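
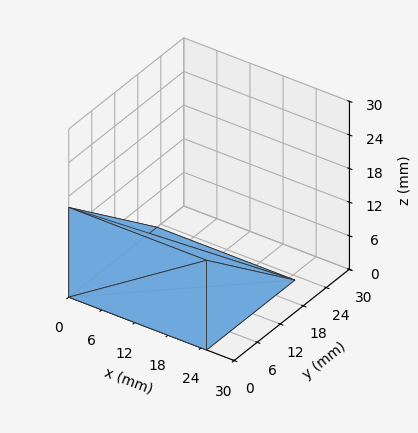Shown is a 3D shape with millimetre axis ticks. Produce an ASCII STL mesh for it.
Reading the render: the shape is a wedge (ramp): 25 × 23 mm base, rising to 16 mm along the y=0 edge and sloping linearly to z=0 at y=23 (dimensions read to the nearest mm from the axis ticks). For the STL, each face is triangulated and given an outward normal.

solid part
  facet normal 0.0000 0.0000 -1.0000
    outer loop
      vertex 25.000 23.000 0.000
      vertex 25.000 0.000 0.000
      vertex 0.000 0.000 0.000
    endloop
  endfacet
  facet normal 0.0000 0.0000 -1.0000
    outer loop
      vertex 0.000 23.000 0.000
      vertex 25.000 23.000 0.000
      vertex 0.000 0.000 0.000
    endloop
  endfacet
  facet normal 0.0000 -1.0000 0.0000
    outer loop
      vertex 0.000 0.000 0.000
      vertex 25.000 0.000 0.000
      vertex 25.000 0.000 16.000
    endloop
  endfacet
  facet normal 0.0000 -1.0000 0.0000
    outer loop
      vertex 0.000 0.000 0.000
      vertex 25.000 0.000 16.000
      vertex 0.000 0.000 16.000
    endloop
  endfacet
  facet normal 0.0000 0.5711 0.8209
    outer loop
      vertex 0.000 0.000 16.000
      vertex 25.000 0.000 16.000
      vertex 25.000 23.000 0.000
    endloop
  endfacet
  facet normal 0.0000 0.5711 0.8209
    outer loop
      vertex 0.000 0.000 16.000
      vertex 25.000 23.000 0.000
      vertex 0.000 23.000 0.000
    endloop
  endfacet
  facet normal -1.0000 0.0000 0.0000
    outer loop
      vertex 0.000 0.000 16.000
      vertex 0.000 23.000 0.000
      vertex 0.000 0.000 0.000
    endloop
  endfacet
  facet normal 1.0000 0.0000 0.0000
    outer loop
      vertex 25.000 0.000 0.000
      vertex 25.000 23.000 0.000
      vertex 25.000 0.000 16.000
    endloop
  endfacet
endsolid part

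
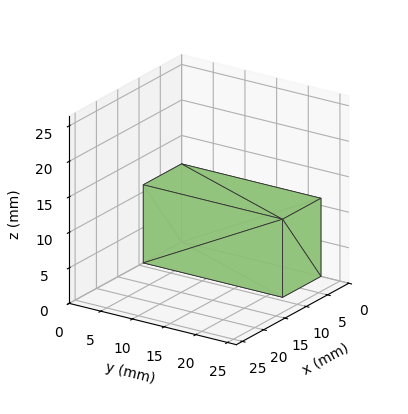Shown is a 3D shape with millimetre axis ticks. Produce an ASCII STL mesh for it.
Reading the render: the shape is a rectangular box, roughly 9 × 22 mm footprint and 11 mm tall (dimensions read to the nearest mm from the axis ticks). For the STL, each face is triangulated and given an outward normal.

solid part
  facet normal 0.0000 0.0000 -1.0000
    outer loop
      vertex 9.0 22.0 0.0
      vertex 9.0 0.0 0.0
      vertex 0.0 0.0 0.0
    endloop
  endfacet
  facet normal 0.0000 0.0000 -1.0000
    outer loop
      vertex 0.0 22.0 0.0
      vertex 9.0 22.0 0.0
      vertex 0.0 0.0 0.0
    endloop
  endfacet
  facet normal 0.0000 0.0000 1.0000
    outer loop
      vertex 0.0 0.0 11.0
      vertex 9.0 0.0 11.0
      vertex 9.0 22.0 11.0
    endloop
  endfacet
  facet normal 0.0000 0.0000 1.0000
    outer loop
      vertex 0.0 0.0 11.0
      vertex 9.0 22.0 11.0
      vertex 0.0 22.0 11.0
    endloop
  endfacet
  facet normal 0.0000 -1.0000 0.0000
    outer loop
      vertex 0.0 0.0 0.0
      vertex 9.0 0.0 0.0
      vertex 9.0 0.0 11.0
    endloop
  endfacet
  facet normal 0.0000 -1.0000 0.0000
    outer loop
      vertex 0.0 0.0 0.0
      vertex 9.0 0.0 11.0
      vertex 0.0 0.0 11.0
    endloop
  endfacet
  facet normal 0.0000 1.0000 0.0000
    outer loop
      vertex 9.0 22.0 11.0
      vertex 9.0 22.0 0.0
      vertex 0.0 22.0 0.0
    endloop
  endfacet
  facet normal 0.0000 1.0000 0.0000
    outer loop
      vertex 0.0 22.0 11.0
      vertex 9.0 22.0 11.0
      vertex 0.0 22.0 0.0
    endloop
  endfacet
  facet normal -1.0000 0.0000 0.0000
    outer loop
      vertex 0.0 22.0 11.0
      vertex 0.0 22.0 0.0
      vertex 0.0 0.0 0.0
    endloop
  endfacet
  facet normal -1.0000 0.0000 0.0000
    outer loop
      vertex 0.0 0.0 11.0
      vertex 0.0 22.0 11.0
      vertex 0.0 0.0 0.0
    endloop
  endfacet
  facet normal 1.0000 0.0000 0.0000
    outer loop
      vertex 9.0 0.0 0.0
      vertex 9.0 22.0 0.0
      vertex 9.0 22.0 11.0
    endloop
  endfacet
  facet normal 1.0000 0.0000 0.0000
    outer loop
      vertex 9.0 0.0 0.0
      vertex 9.0 22.0 11.0
      vertex 9.0 0.0 11.0
    endloop
  endfacet
endsolid part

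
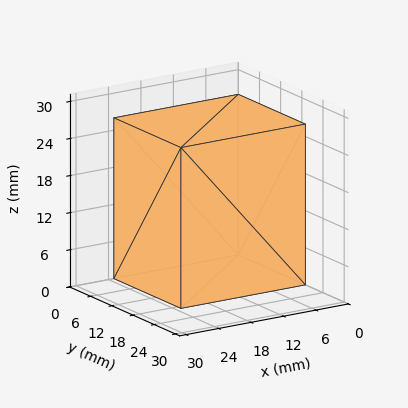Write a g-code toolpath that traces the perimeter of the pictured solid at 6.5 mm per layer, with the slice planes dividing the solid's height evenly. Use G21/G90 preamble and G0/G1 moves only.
Reading the render: the shape is a rectangular box, roughly 23 × 19 mm footprint and 26 mm tall (dimensions read to the nearest mm from the axis ticks). For the g-code, the solid's height is divided into equal slices at the stated Δz and each level perimeter traced with G1 moves after a G0 lift.

; perimeter-only toolpath
G21 ; units = mm
G90 ; absolute positioning
G28 ; home
; layer 1
G0 Z6.5
G0 X0.0 Y0.0
G1 X23.0 Y0.0
G1 X23.0 Y19.0
G1 X0.0 Y19.0
G1 X0.0 Y0.0
; layer 2
G0 Z13.0
G0 X0.0 Y0.0
G1 X23.0 Y0.0
G1 X23.0 Y19.0
G1 X0.0 Y19.0
G1 X0.0 Y0.0
; layer 3
G0 Z19.5
G0 X0.0 Y0.0
G1 X23.0 Y0.0
G1 X23.0 Y19.0
G1 X0.0 Y19.0
G1 X0.0 Y0.0
; layer 4
G0 Z26.0
G0 X0.0 Y0.0
G1 X23.0 Y0.0
G1 X23.0 Y19.0
G1 X0.0 Y19.0
G1 X0.0 Y0.0
M2 ; end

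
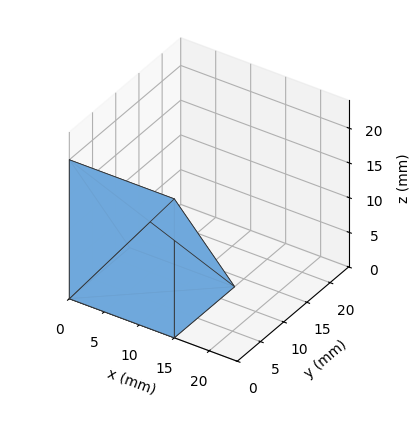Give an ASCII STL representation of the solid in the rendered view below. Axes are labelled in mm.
Reading the render: the shape is a wedge (ramp): 15 × 13 mm base, rising to 20 mm along the y=0 edge and sloping linearly to z=0 at y=13 (dimensions read to the nearest mm from the axis ticks). For the STL, each face is triangulated and given an outward normal.

solid part
  facet normal 0.0000 0.0000 -1.0000
    outer loop
      vertex 15.00 13.00 0.00
      vertex 15.00 0.00 0.00
      vertex 0.00 0.00 0.00
    endloop
  endfacet
  facet normal 0.0000 0.0000 -1.0000
    outer loop
      vertex 0.00 13.00 0.00
      vertex 15.00 13.00 0.00
      vertex 0.00 0.00 0.00
    endloop
  endfacet
  facet normal 0.0000 -1.0000 0.0000
    outer loop
      vertex 0.00 0.00 0.00
      vertex 15.00 0.00 0.00
      vertex 15.00 0.00 20.00
    endloop
  endfacet
  facet normal 0.0000 -1.0000 0.0000
    outer loop
      vertex 0.00 0.00 0.00
      vertex 15.00 0.00 20.00
      vertex 0.00 0.00 20.00
    endloop
  endfacet
  facet normal 0.0000 0.8384 0.5450
    outer loop
      vertex 0.00 0.00 20.00
      vertex 15.00 0.00 20.00
      vertex 15.00 13.00 0.00
    endloop
  endfacet
  facet normal 0.0000 0.8384 0.5450
    outer loop
      vertex 0.00 0.00 20.00
      vertex 15.00 13.00 0.00
      vertex 0.00 13.00 0.00
    endloop
  endfacet
  facet normal -1.0000 0.0000 0.0000
    outer loop
      vertex 0.00 0.00 20.00
      vertex 0.00 13.00 0.00
      vertex 0.00 0.00 0.00
    endloop
  endfacet
  facet normal 1.0000 0.0000 0.0000
    outer loop
      vertex 15.00 0.00 0.00
      vertex 15.00 13.00 0.00
      vertex 15.00 0.00 20.00
    endloop
  endfacet
endsolid part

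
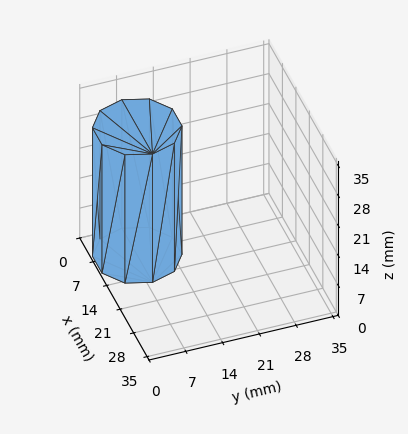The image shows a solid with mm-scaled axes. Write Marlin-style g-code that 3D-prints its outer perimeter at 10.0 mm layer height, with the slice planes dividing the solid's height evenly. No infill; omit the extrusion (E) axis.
Reading the render: the shape is a regular 10-sided prism (a cylinder approximated with 10 flat sides), circumscribed radius ≈ 8 mm, height ≈ 30 mm (dimensions read to the nearest mm from the axis ticks). For the g-code, the solid's height is divided into equal slices at the stated Δz and each level perimeter traced with G1 moves after a G0 lift.

; perimeter-only toolpath
G21 ; units = mm
G90 ; absolute positioning
G28 ; home
; layer 1
G0 Z10.0
G0 X16.0 Y8.0
G1 X14.5 Y12.7
G1 X10.5 Y15.6
G1 X5.5 Y15.6
G1 X1.5 Y12.7
G1 X0.0 Y8.0
G1 X1.5 Y3.3
G1 X5.5 Y0.4
G1 X10.5 Y0.4
G1 X14.5 Y3.3
G1 X16.0 Y8.0
; layer 2
G0 Z20.0
G0 X16.0 Y8.0
G1 X14.5 Y12.7
G1 X10.5 Y15.6
G1 X5.5 Y15.6
G1 X1.5 Y12.7
G1 X0.0 Y8.0
G1 X1.5 Y3.3
G1 X5.5 Y0.4
G1 X10.5 Y0.4
G1 X14.5 Y3.3
G1 X16.0 Y8.0
; layer 3
G0 Z30.0
G0 X16.0 Y8.0
G1 X14.5 Y12.7
G1 X10.5 Y15.6
G1 X5.5 Y15.6
G1 X1.5 Y12.7
G1 X0.0 Y8.0
G1 X1.5 Y3.3
G1 X5.5 Y0.4
G1 X10.5 Y0.4
G1 X14.5 Y3.3
G1 X16.0 Y8.0
M2 ; end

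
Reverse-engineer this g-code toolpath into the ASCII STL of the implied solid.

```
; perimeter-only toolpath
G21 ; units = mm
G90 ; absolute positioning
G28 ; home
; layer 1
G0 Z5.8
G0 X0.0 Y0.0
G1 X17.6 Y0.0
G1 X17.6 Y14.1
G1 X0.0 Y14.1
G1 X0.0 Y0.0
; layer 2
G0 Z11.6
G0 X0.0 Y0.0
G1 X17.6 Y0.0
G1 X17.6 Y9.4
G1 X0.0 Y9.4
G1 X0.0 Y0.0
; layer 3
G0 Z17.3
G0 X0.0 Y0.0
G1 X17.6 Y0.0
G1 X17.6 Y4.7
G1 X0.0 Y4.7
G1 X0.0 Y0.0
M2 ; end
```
solid part
  facet normal 0.0000 0.0000 -1.0000
    outer loop
      vertex 17.6 18.8 0.0
      vertex 17.6 0.0 0.0
      vertex 0.0 0.0 0.0
    endloop
  endfacet
  facet normal 0.0000 0.0000 -1.0000
    outer loop
      vertex 0.0 18.8 0.0
      vertex 17.6 18.8 0.0
      vertex 0.0 0.0 0.0
    endloop
  endfacet
  facet normal 0.0000 -1.0000 0.0000
    outer loop
      vertex 0.0 0.0 0.0
      vertex 17.6 0.0 0.0
      vertex 17.6 0.0 23.1
    endloop
  endfacet
  facet normal 0.0000 -1.0000 0.0000
    outer loop
      vertex 0.0 0.0 0.0
      vertex 17.6 0.0 23.1
      vertex 0.0 0.0 23.1
    endloop
  endfacet
  facet normal 0.0000 0.7756 0.6312
    outer loop
      vertex 0.0 0.0 23.1
      vertex 17.6 0.0 23.1
      vertex 17.6 18.8 0.0
    endloop
  endfacet
  facet normal 0.0000 0.7756 0.6312
    outer loop
      vertex 0.0 0.0 23.1
      vertex 17.6 18.8 0.0
      vertex 0.0 18.8 0.0
    endloop
  endfacet
  facet normal -1.0000 0.0000 0.0000
    outer loop
      vertex 0.0 0.0 23.1
      vertex 0.0 18.8 0.0
      vertex 0.0 0.0 0.0
    endloop
  endfacet
  facet normal 1.0000 0.0000 0.0000
    outer loop
      vertex 17.6 0.0 0.0
      vertex 17.6 18.8 0.0
      vertex 17.6 0.0 23.1
    endloop
  endfacet
endsolid part

The G0 Z moves step by Δz≈5.8 mm. The G1 loops shrink linearly with z, so the solid tapers from its base footprint up to z≈23.1. Closing with a flat bottom cap and the tapered top and triangulating gives 8 facets — a wedge (ramp): 17.6 × 18.8 mm base, rising to 23.1 mm along the y=0 edge and sloping linearly to z=0 at y=18.8.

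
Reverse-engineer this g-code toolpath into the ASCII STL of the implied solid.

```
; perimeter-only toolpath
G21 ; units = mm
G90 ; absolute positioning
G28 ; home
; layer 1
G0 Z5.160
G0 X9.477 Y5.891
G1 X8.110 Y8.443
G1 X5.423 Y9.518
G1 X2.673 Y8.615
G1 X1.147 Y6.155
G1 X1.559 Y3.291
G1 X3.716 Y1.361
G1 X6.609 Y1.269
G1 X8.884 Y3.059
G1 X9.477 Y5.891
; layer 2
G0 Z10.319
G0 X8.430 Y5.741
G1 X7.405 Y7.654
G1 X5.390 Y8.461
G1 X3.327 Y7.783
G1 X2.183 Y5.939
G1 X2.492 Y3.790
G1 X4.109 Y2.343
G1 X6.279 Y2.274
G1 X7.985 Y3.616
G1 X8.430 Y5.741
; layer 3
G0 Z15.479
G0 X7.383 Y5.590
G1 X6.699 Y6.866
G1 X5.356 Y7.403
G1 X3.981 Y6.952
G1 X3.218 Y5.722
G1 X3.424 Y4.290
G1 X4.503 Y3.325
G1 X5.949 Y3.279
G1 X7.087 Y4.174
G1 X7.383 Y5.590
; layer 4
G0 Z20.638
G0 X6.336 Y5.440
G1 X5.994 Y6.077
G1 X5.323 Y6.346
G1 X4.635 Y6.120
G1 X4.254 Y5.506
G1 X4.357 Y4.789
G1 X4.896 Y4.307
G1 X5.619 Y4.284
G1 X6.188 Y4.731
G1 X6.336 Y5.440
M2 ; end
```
solid part
  facet normal 0.0000 0.0000 -1.0000
    outer loop
      vertex 5.457 10.575 0.000
      vertex 8.815 9.231 0.000
      vertex 10.524 6.042 0.000
    endloop
  endfacet
  facet normal 0.0000 0.0000 -1.0000
    outer loop
      vertex 2.019 9.446 0.000
      vertex 5.457 10.575 0.000
      vertex 10.524 6.042 0.000
    endloop
  endfacet
  facet normal 0.0000 0.0000 -1.0000
    outer loop
      vertex 0.112 6.372 0.000
      vertex 2.019 9.446 0.000
      vertex 10.524 6.042 0.000
    endloop
  endfacet
  facet normal 0.0000 0.0000 -1.0000
    outer loop
      vertex 0.627 2.791 0.000
      vertex 0.112 6.372 0.000
      vertex 10.524 6.042 0.000
    endloop
  endfacet
  facet normal 0.0000 0.0000 -1.0000
    outer loop
      vertex 3.323 0.379 0.000
      vertex 0.627 2.791 0.000
      vertex 10.524 6.042 0.000
    endloop
  endfacet
  facet normal 0.0000 0.0000 -1.0000
    outer loop
      vertex 6.939 0.264 0.000
      vertex 3.323 0.379 0.000
      vertex 10.524 6.042 0.000
    endloop
  endfacet
  facet normal 0.0000 0.0000 -1.0000
    outer loop
      vertex 9.783 2.501 0.000
      vertex 6.939 0.264 0.000
      vertex 10.524 6.042 0.000
    endloop
  endfacet
  facet normal 0.8655 0.4638 0.1892
    outer loop
      vertex 10.524 6.042 0.000
      vertex 8.815 9.231 0.000
      vertex 5.289 5.289 25.798
    endloop
  endfacet
  facet normal 0.3649 0.9116 0.1892
    outer loop
      vertex 8.815 9.231 0.000
      vertex 5.457 10.575 0.000
      vertex 5.289 5.289 25.798
    endloop
  endfacet
  facet normal -0.3064 0.9329 0.1892
    outer loop
      vertex 5.457 10.575 0.000
      vertex 2.019 9.446 0.000
      vertex 5.289 5.289 25.798
    endloop
  endfacet
  facet normal -0.8344 0.5176 0.1892
    outer loop
      vertex 2.019 9.446 0.000
      vertex 0.112 6.372 0.000
      vertex 5.289 5.289 25.798
    endloop
  endfacet
  facet normal -0.9719 -0.1398 0.1892
    outer loop
      vertex 0.112 6.372 0.000
      vertex 0.627 2.791 0.000
      vertex 5.289 5.289 25.798
    endloop
  endfacet
  facet normal -0.6547 -0.7318 0.1892
    outer loop
      vertex 0.627 2.791 0.000
      vertex 3.323 0.379 0.000
      vertex 5.289 5.289 25.798
    endloop
  endfacet
  facet normal -0.0312 -0.9814 0.1892
    outer loop
      vertex 3.323 0.379 0.000
      vertex 6.939 0.264 0.000
      vertex 5.289 5.289 25.798
    endloop
  endfacet
  facet normal 0.6071 -0.7718 0.1892
    outer loop
      vertex 6.939 0.264 0.000
      vertex 9.783 2.501 0.000
      vertex 5.289 5.289 25.798
    endloop
  endfacet
  facet normal 0.9611 -0.2011 0.1892
    outer loop
      vertex 9.783 2.501 0.000
      vertex 10.524 6.042 0.000
      vertex 5.289 5.289 25.798
    endloop
  endfacet
endsolid part

The G0 Z moves step by Δz≈5.160 mm. The G1 loops shrink linearly with z, so the solid tapers from its base footprint up to z≈25.8. Closing with a flat bottom cap and the tapered top and triangulating gives 16 facets — a regular 9-sided pyramid, base circumscribed radius ≈ 5.29 mm, apex at z ≈ 25.8 mm.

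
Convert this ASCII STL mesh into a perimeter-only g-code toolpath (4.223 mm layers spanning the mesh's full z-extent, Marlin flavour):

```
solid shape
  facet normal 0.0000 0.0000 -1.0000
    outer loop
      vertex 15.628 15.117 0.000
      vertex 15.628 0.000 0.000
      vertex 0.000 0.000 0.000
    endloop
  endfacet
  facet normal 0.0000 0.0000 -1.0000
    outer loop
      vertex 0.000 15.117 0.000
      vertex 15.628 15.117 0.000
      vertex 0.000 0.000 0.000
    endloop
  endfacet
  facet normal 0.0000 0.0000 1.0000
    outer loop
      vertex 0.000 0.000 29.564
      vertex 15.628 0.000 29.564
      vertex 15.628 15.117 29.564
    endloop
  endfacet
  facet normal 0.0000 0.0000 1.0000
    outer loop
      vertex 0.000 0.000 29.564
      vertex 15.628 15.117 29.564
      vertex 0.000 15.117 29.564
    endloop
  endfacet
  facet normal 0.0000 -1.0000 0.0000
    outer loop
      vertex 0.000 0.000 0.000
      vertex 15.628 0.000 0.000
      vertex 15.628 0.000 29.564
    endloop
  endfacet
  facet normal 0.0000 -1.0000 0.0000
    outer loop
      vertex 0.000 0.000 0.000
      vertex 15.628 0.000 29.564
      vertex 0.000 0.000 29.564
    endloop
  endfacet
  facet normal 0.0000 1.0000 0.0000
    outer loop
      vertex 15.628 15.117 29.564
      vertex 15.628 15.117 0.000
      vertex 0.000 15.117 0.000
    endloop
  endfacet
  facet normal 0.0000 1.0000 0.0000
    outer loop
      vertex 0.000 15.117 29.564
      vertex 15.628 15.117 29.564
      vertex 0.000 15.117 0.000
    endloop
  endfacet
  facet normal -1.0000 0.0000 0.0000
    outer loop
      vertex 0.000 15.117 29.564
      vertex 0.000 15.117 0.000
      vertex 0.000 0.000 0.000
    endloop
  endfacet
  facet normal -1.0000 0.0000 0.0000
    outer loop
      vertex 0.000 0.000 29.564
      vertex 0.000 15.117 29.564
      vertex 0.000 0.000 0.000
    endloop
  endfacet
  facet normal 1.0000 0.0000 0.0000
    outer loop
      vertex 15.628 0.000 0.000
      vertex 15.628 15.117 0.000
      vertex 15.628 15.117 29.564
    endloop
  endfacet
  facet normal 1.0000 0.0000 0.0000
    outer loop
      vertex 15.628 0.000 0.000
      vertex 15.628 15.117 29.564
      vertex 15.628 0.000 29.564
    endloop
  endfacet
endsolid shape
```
; perimeter-only toolpath
G21 ; units = mm
G90 ; absolute positioning
G28 ; home
; layer 1
G0 Z4.223
G0 X0.000 Y0.000
G1 X15.628 Y0.000
G1 X15.628 Y15.117
G1 X0.000 Y15.117
G1 X0.000 Y0.000
; layer 2
G0 Z8.447
G0 X0.000 Y0.000
G1 X15.628 Y0.000
G1 X15.628 Y15.117
G1 X0.000 Y15.117
G1 X0.000 Y0.000
; layer 3
G0 Z12.670
G0 X0.000 Y0.000
G1 X15.628 Y0.000
G1 X15.628 Y15.117
G1 X0.000 Y15.117
G1 X0.000 Y0.000
; layer 4
G0 Z16.894
G0 X0.000 Y0.000
G1 X15.628 Y0.000
G1 X15.628 Y15.117
G1 X0.000 Y15.117
G1 X0.000 Y0.000
; layer 5
G0 Z21.117
G0 X0.000 Y0.000
G1 X15.628 Y0.000
G1 X15.628 Y15.117
G1 X0.000 Y15.117
G1 X0.000 Y0.000
; layer 6
G0 Z25.341
G0 X0.000 Y0.000
G1 X15.628 Y0.000
G1 X15.628 Y15.117
G1 X0.000 Y15.117
G1 X0.000 Y0.000
; layer 7
G0 Z29.564
G0 X0.000 Y0.000
G1 X15.628 Y0.000
G1 X15.628 Y15.117
G1 X0.000 Y15.117
G1 X0.000 Y0.000
M2 ; end

The solid is a rectangular box, roughly 15.6 × 15.1 mm footprint and 29.6 mm tall. Slicing at Δz = 4.223 mm — 7 equal slices spanning the solid's height, so layer i sits at z = i·h/7 — gives 7 non-empty perimeters. Each is a 4-segment closed polygon; G0 lifts to the layer z and rapids to the start vertex, then G1 traces the edges.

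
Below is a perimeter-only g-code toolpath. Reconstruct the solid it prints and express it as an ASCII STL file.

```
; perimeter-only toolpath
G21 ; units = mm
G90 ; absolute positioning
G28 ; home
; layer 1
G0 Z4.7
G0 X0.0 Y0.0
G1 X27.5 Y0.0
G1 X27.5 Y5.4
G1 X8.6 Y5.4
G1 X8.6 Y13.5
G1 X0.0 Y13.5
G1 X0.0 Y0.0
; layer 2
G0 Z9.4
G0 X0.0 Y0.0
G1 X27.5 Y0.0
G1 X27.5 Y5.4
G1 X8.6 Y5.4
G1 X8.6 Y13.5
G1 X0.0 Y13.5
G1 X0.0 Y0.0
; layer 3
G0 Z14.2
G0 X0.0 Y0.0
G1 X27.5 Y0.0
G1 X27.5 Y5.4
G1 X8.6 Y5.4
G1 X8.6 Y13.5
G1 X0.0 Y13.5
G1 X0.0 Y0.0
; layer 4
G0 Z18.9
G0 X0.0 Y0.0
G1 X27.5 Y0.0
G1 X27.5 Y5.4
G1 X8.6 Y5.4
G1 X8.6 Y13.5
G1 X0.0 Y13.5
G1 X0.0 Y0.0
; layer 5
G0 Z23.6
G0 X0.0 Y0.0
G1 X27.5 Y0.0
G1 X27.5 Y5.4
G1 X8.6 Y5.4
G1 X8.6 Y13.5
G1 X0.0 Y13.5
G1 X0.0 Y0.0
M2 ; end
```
solid part
  facet normal 0.0000 0.0000 -1.0000
    outer loop
      vertex 27.5 5.4 0.0
      vertex 27.5 0.0 0.0
      vertex 0.0 0.0 0.0
    endloop
  endfacet
  facet normal 0.0000 0.0000 -1.0000
    outer loop
      vertex 8.6 5.4 0.0
      vertex 27.5 5.4 0.0
      vertex 0.0 0.0 0.0
    endloop
  endfacet
  facet normal 0.0000 0.0000 -1.0000
    outer loop
      vertex 8.6 13.5 0.0
      vertex 8.6 5.4 0.0
      vertex 0.0 0.0 0.0
    endloop
  endfacet
  facet normal 0.0000 0.0000 -1.0000
    outer loop
      vertex 0.0 13.5 0.0
      vertex 8.6 13.5 0.0
      vertex 0.0 0.0 0.0
    endloop
  endfacet
  facet normal 0.0000 0.0000 1.0000
    outer loop
      vertex 0.0 0.0 23.6
      vertex 27.5 0.0 23.6
      vertex 27.5 5.4 23.6
    endloop
  endfacet
  facet normal 0.0000 0.0000 1.0000
    outer loop
      vertex 0.0 0.0 23.6
      vertex 27.5 5.4 23.6
      vertex 8.6 5.4 23.6
    endloop
  endfacet
  facet normal 0.0000 0.0000 1.0000
    outer loop
      vertex 0.0 0.0 23.6
      vertex 8.6 5.4 23.6
      vertex 8.6 13.5 23.6
    endloop
  endfacet
  facet normal 0.0000 0.0000 1.0000
    outer loop
      vertex 0.0 0.0 23.6
      vertex 8.6 13.5 23.6
      vertex 0.0 13.5 23.6
    endloop
  endfacet
  facet normal 0.0000 -1.0000 0.0000
    outer loop
      vertex 0.0 0.0 0.0
      vertex 27.5 0.0 0.0
      vertex 27.5 0.0 23.6
    endloop
  endfacet
  facet normal 0.0000 -1.0000 0.0000
    outer loop
      vertex 0.0 0.0 0.0
      vertex 27.5 0.0 23.6
      vertex 0.0 0.0 23.6
    endloop
  endfacet
  facet normal 1.0000 0.0000 0.0000
    outer loop
      vertex 27.5 0.0 0.0
      vertex 27.5 5.4 0.0
      vertex 27.5 5.4 23.6
    endloop
  endfacet
  facet normal 1.0000 0.0000 0.0000
    outer loop
      vertex 27.5 0.0 0.0
      vertex 27.5 5.4 23.6
      vertex 27.5 0.0 23.6
    endloop
  endfacet
  facet normal 0.0000 1.0000 0.0000
    outer loop
      vertex 27.5 5.4 0.0
      vertex 8.6 5.4 0.0
      vertex 8.6 5.4 23.6
    endloop
  endfacet
  facet normal 0.0000 1.0000 0.0000
    outer loop
      vertex 27.5 5.4 0.0
      vertex 8.6 5.4 23.6
      vertex 27.5 5.4 23.6
    endloop
  endfacet
  facet normal 1.0000 0.0000 0.0000
    outer loop
      vertex 8.6 5.4 0.0
      vertex 8.6 13.5 0.0
      vertex 8.6 13.5 23.6
    endloop
  endfacet
  facet normal 1.0000 0.0000 0.0000
    outer loop
      vertex 8.6 5.4 0.0
      vertex 8.6 13.5 23.6
      vertex 8.6 5.4 23.6
    endloop
  endfacet
  facet normal 0.0000 1.0000 0.0000
    outer loop
      vertex 8.6 13.5 0.0
      vertex 0.0 13.5 0.0
      vertex 0.0 13.5 23.6
    endloop
  endfacet
  facet normal 0.0000 1.0000 0.0000
    outer loop
      vertex 8.6 13.5 0.0
      vertex 0.0 13.5 23.6
      vertex 8.6 13.5 23.6
    endloop
  endfacet
  facet normal -1.0000 0.0000 0.0000
    outer loop
      vertex 0.0 13.5 0.0
      vertex 0.0 0.0 0.0
      vertex 0.0 0.0 23.6
    endloop
  endfacet
  facet normal -1.0000 0.0000 0.0000
    outer loop
      vertex 0.0 13.5 0.0
      vertex 0.0 0.0 23.6
      vertex 0.0 13.5 23.6
    endloop
  endfacet
endsolid part

The G0 Z moves step by Δz≈4.7 mm. Every layer's G1 loop is the same polygon, so the solid is a straight extrusion of it from z=0 to z≈23.6. Closing with flat bottom and top caps and triangulating gives 20 facets — an L-shaped prism: outer 27.5 × 13.5 mm, arm thicknesses ≈ 5.4 mm (horizontal) and 8.6 mm (vertical), extruded 23.6 mm in z.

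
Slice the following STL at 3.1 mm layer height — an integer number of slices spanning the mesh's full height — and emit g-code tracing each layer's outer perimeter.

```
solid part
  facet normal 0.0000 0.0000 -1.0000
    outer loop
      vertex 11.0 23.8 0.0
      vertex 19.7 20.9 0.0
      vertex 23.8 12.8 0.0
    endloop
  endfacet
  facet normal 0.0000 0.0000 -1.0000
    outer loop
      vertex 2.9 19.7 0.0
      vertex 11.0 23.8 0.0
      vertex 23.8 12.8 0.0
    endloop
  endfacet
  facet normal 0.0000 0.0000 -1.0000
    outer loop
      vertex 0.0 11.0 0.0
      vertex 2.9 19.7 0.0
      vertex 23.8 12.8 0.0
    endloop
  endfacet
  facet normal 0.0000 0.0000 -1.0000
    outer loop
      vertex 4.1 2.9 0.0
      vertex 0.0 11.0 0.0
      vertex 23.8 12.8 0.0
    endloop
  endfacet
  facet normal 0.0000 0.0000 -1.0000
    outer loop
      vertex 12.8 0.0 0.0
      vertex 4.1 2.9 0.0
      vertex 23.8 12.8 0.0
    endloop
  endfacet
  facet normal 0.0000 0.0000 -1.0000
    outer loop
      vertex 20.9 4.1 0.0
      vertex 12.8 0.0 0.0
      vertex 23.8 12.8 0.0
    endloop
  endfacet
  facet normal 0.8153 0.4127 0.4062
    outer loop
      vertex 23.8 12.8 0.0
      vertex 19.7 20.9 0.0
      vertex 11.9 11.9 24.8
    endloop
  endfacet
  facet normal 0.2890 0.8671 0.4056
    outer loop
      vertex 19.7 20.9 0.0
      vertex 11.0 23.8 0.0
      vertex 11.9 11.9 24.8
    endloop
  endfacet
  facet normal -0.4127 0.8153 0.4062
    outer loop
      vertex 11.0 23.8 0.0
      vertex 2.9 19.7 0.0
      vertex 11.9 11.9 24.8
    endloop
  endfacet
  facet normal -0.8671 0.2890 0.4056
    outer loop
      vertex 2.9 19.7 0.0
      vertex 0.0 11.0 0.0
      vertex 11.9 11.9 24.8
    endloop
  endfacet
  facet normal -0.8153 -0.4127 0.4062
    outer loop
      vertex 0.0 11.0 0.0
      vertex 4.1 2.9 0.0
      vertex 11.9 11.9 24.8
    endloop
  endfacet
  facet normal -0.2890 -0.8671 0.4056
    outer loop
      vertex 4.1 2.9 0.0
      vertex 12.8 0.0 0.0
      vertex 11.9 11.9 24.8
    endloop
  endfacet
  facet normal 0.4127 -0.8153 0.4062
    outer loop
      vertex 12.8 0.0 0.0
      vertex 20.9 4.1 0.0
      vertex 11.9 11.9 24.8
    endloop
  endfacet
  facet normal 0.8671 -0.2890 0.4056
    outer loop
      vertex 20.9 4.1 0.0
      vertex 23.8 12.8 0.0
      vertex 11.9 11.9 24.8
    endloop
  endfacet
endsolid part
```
; perimeter-only toolpath
G21 ; units = mm
G90 ; absolute positioning
G28 ; home
; layer 1
G0 Z3.1
G0 X22.3 Y12.7
G1 X18.7 Y19.8
G1 X11.1 Y22.3
G1 X4.0 Y18.7
G1 X1.5 Y11.1
G1 X5.1 Y4.0
G1 X12.7 Y1.5
G1 X19.8 Y5.1
G1 X22.3 Y12.7
; layer 2
G0 Z6.2
G0 X20.8 Y12.6
G1 X17.8 Y18.6
G1 X11.2 Y20.8
G1 X5.2 Y17.8
G1 X3.0 Y11.2
G1 X6.0 Y5.2
G1 X12.6 Y3.0
G1 X18.6 Y6.0
G1 X20.8 Y12.6
; layer 3
G0 Z9.3
G0 X19.3 Y12.5
G1 X16.8 Y17.5
G1 X11.3 Y19.3
G1 X6.3 Y16.8
G1 X4.5 Y11.3
G1 X7.0 Y6.3
G1 X12.5 Y4.5
G1 X17.5 Y7.0
G1 X19.3 Y12.5
; layer 4
G0 Z12.4
G0 X17.9 Y12.4
G1 X15.8 Y16.4
G1 X11.4 Y17.9
G1 X7.4 Y15.8
G1 X6.0 Y11.4
G1 X8.0 Y7.4
G1 X12.4 Y6.0
G1 X16.4 Y8.0
G1 X17.9 Y12.4
; layer 5
G0 Z15.5
G0 X16.4 Y12.2
G1 X14.8 Y15.3
G1 X11.6 Y16.4
G1 X8.5 Y14.8
G1 X7.4 Y11.6
G1 X9.0 Y8.5
G1 X12.2 Y7.4
G1 X15.3 Y9.0
G1 X16.4 Y12.2
; layer 6
G0 Z18.6
G0 X14.9 Y12.1
G1 X13.9 Y14.2
G1 X11.7 Y14.9
G1 X9.7 Y13.9
G1 X8.9 Y11.7
G1 X10.0 Y9.7
G1 X12.1 Y8.9
G1 X14.2 Y10.0
G1 X14.9 Y12.1
; layer 7
G0 Z21.7
G0 X13.4 Y12.0
G1 X12.9 Y13.0
G1 X11.8 Y13.4
G1 X10.8 Y12.9
G1 X10.4 Y11.8
G1 X10.9 Y10.8
G1 X12.0 Y10.4
G1 X13.0 Y10.9
G1 X13.4 Y12.0
M2 ; end

The solid is a regular 8-sided pyramid, base circumscribed radius ≈ 11.9 mm, apex at z ≈ 24.8 mm. Slicing at Δz = 3.1 mm — 8 equal slices spanning the solid's height, so layer i sits at z = i·h/8 — gives 7 non-empty perimeters. Each is a 8-segment closed polygon; G0 lifts to the layer z and rapids to the start vertex, then G1 traces the edges. The cross-section shrinks linearly with z (the slice at the apex is degenerate and omitted).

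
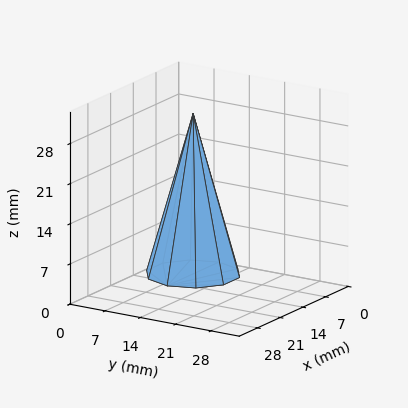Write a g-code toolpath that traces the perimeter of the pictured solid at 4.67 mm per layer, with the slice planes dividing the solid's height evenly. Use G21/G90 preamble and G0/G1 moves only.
Reading the render: the shape is a regular 10-sided pyramid, base circumscribed radius ≈ 8 mm, apex at z ≈ 28 mm (dimensions read to the nearest mm from the axis ticks). For the g-code, the solid's height is divided into equal slices at the stated Δz and each level perimeter traced with G1 moves after a G0 lift.

; perimeter-only toolpath
G21 ; units = mm
G90 ; absolute positioning
G28 ; home
; layer 1
G0 Z4.67
G0 X14.67 Y8.00
G1 X13.39 Y11.92
G1 X10.06 Y14.34
G1 X5.94 Y14.34
G1 X2.61 Y11.92
G1 X1.33 Y8.00
G1 X2.61 Y4.08
G1 X5.94 Y1.66
G1 X10.06 Y1.66
G1 X13.39 Y4.08
G1 X14.67 Y8.00
; layer 2
G0 Z9.33
G0 X13.33 Y8.00
G1 X12.31 Y11.13
G1 X9.65 Y13.07
G1 X6.35 Y13.07
G1 X3.69 Y11.13
G1 X2.67 Y8.00
G1 X3.69 Y4.87
G1 X6.35 Y2.93
G1 X9.65 Y2.93
G1 X12.31 Y4.87
G1 X13.33 Y8.00
; layer 3
G0 Z14.00
G0 X12.00 Y8.00
G1 X11.23 Y10.35
G1 X9.23 Y11.80
G1 X6.77 Y11.80
G1 X4.76 Y10.35
G1 X4.00 Y8.00
G1 X4.76 Y5.65
G1 X6.77 Y4.20
G1 X9.23 Y4.20
G1 X11.23 Y5.65
G1 X12.00 Y8.00
; layer 4
G0 Z18.67
G0 X10.67 Y8.00
G1 X10.16 Y9.57
G1 X8.82 Y10.54
G1 X7.18 Y10.54
G1 X5.84 Y9.57
G1 X5.33 Y8.00
G1 X5.84 Y6.43
G1 X7.18 Y5.46
G1 X8.82 Y5.46
G1 X10.16 Y6.43
G1 X10.67 Y8.00
; layer 5
G0 Z23.33
G0 X9.33 Y8.00
G1 X9.08 Y8.78
G1 X8.41 Y9.27
G1 X7.59 Y9.27
G1 X6.92 Y8.78
G1 X6.67 Y8.00
G1 X6.92 Y7.22
G1 X7.59 Y6.73
G1 X8.41 Y6.73
G1 X9.08 Y7.22
G1 X9.33 Y8.00
M2 ; end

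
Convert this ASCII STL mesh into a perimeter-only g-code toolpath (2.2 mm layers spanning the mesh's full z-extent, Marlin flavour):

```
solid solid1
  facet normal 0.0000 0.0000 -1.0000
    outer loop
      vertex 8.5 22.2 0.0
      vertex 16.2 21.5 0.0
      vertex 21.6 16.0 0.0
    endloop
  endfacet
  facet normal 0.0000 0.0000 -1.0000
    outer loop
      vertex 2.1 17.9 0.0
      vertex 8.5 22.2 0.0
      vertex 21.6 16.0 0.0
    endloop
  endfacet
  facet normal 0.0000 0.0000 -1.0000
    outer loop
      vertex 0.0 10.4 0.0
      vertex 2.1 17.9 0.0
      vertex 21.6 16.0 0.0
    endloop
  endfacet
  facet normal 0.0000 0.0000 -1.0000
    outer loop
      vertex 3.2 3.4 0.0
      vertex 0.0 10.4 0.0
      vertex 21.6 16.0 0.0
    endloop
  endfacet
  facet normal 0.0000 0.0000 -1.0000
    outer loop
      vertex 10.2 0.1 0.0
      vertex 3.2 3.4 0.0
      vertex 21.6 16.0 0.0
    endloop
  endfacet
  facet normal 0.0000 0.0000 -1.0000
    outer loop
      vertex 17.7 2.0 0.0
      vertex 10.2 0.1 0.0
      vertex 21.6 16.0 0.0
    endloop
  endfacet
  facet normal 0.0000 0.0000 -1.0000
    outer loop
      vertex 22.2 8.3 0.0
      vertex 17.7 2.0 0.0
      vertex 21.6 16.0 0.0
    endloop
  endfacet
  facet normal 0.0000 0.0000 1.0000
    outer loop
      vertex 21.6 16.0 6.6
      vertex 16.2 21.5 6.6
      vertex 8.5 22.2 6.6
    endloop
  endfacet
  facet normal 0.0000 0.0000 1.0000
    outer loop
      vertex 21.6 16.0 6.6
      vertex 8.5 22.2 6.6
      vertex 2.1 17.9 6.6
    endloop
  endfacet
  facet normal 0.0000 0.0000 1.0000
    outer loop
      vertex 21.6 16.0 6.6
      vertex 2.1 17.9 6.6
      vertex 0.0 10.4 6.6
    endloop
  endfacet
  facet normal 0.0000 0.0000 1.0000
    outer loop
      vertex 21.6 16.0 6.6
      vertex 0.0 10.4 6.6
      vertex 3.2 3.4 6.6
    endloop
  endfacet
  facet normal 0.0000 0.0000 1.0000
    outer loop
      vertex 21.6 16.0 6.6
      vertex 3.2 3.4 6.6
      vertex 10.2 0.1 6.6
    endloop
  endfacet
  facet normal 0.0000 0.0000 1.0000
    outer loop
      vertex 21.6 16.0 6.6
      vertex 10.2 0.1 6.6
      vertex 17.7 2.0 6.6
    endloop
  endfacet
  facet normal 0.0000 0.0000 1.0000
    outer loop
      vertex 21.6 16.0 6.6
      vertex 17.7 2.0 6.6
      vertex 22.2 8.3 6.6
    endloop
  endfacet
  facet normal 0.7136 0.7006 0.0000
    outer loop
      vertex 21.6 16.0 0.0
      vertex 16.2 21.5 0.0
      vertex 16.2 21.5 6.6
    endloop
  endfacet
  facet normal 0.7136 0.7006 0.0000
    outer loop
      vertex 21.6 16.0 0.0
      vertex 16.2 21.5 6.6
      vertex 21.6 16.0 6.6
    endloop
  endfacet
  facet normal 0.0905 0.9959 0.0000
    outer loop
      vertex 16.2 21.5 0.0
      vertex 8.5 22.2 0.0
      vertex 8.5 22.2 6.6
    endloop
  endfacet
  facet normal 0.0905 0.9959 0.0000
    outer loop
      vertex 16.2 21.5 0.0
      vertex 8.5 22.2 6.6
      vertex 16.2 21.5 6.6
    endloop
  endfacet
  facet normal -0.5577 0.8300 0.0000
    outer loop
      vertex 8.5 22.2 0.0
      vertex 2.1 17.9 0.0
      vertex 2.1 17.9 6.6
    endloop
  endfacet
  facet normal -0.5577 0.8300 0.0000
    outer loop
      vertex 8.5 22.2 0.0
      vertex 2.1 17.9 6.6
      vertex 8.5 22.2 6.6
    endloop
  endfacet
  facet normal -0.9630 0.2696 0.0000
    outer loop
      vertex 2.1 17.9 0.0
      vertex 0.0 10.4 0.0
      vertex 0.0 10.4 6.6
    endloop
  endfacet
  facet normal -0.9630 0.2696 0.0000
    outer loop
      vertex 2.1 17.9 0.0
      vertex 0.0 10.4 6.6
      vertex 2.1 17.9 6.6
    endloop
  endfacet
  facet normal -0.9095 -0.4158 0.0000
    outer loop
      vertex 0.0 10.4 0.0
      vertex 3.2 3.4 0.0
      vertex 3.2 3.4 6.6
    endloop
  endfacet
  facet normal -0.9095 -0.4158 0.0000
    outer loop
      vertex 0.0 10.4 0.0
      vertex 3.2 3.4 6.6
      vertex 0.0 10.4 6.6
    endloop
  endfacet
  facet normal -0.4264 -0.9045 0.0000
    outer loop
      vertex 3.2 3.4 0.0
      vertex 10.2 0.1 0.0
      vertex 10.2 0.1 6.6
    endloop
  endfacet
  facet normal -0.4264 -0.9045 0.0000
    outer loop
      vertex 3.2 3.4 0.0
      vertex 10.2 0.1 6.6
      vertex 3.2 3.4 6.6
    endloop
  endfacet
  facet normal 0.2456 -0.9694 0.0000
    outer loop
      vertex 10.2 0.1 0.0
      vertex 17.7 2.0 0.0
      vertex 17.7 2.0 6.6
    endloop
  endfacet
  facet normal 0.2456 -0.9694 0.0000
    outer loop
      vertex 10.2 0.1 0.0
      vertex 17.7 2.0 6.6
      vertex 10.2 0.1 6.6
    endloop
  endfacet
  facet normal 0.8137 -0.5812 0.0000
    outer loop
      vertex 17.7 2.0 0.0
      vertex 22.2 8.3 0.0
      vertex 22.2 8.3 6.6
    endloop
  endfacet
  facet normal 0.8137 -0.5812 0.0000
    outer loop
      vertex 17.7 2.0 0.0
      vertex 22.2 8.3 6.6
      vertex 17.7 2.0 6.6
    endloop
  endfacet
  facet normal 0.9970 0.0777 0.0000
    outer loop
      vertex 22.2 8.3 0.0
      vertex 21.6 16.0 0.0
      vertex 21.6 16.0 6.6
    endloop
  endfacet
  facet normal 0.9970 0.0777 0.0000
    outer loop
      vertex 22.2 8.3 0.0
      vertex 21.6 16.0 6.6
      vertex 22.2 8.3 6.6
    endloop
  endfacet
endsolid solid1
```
; perimeter-only toolpath
G21 ; units = mm
G90 ; absolute positioning
G28 ; home
; layer 1
G0 Z2.2
G0 X21.6 Y16.0
G1 X16.2 Y21.5
G1 X8.5 Y22.2
G1 X2.1 Y17.9
G1 X0.0 Y10.4
G1 X3.2 Y3.4
G1 X10.2 Y0.1
G1 X17.7 Y2.0
G1 X22.2 Y8.3
G1 X21.6 Y16.0
; layer 2
G0 Z4.4
G0 X21.6 Y16.0
G1 X16.2 Y21.5
G1 X8.5 Y22.2
G1 X2.1 Y17.9
G1 X0.0 Y10.4
G1 X3.2 Y3.4
G1 X10.2 Y0.1
G1 X17.7 Y2.0
G1 X22.2 Y8.3
G1 X21.6 Y16.0
; layer 3
G0 Z6.6
G0 X21.6 Y16.0
G1 X16.2 Y21.5
G1 X8.5 Y22.2
G1 X2.1 Y17.9
G1 X0.0 Y10.4
G1 X3.2 Y3.4
G1 X10.2 Y0.1
G1 X17.7 Y2.0
G1 X22.2 Y8.3
G1 X21.6 Y16.0
M2 ; end

The solid is a regular 9-sided prism (a cylinder approximated with 9 flat sides), circumscribed radius ≈ 11.3 mm, height ≈ 6.6 mm. Slicing at Δz = 2.2 mm — 3 equal slices spanning the solid's height, so layer i sits at z = i·h/3 — gives 3 non-empty perimeters. Each is a 9-segment closed polygon; G0 lifts to the layer z and rapids to the start vertex, then G1 traces the edges.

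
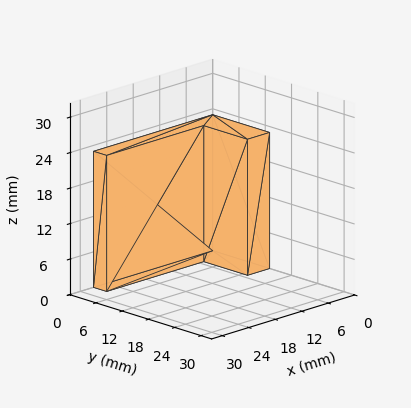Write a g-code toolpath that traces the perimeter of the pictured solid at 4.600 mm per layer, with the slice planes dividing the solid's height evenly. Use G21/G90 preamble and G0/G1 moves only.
Reading the render: the shape is an L-shaped prism: outer 27 × 13 mm, arm thicknesses ≈ 3 mm (horizontal) and 5 mm (vertical), extruded 23 mm in z (dimensions read to the nearest mm from the axis ticks). For the g-code, the solid's height is divided into equal slices at the stated Δz and each level perimeter traced with G1 moves after a G0 lift.

; perimeter-only toolpath
G21 ; units = mm
G90 ; absolute positioning
G28 ; home
; layer 1
G0 Z4.600
G0 X0.000 Y0.000
G1 X27.000 Y0.000
G1 X27.000 Y3.000
G1 X5.000 Y3.000
G1 X5.000 Y13.000
G1 X0.000 Y13.000
G1 X0.000 Y0.000
; layer 2
G0 Z9.200
G0 X0.000 Y0.000
G1 X27.000 Y0.000
G1 X27.000 Y3.000
G1 X5.000 Y3.000
G1 X5.000 Y13.000
G1 X0.000 Y13.000
G1 X0.000 Y0.000
; layer 3
G0 Z13.800
G0 X0.000 Y0.000
G1 X27.000 Y0.000
G1 X27.000 Y3.000
G1 X5.000 Y3.000
G1 X5.000 Y13.000
G1 X0.000 Y13.000
G1 X0.000 Y0.000
; layer 4
G0 Z18.400
G0 X0.000 Y0.000
G1 X27.000 Y0.000
G1 X27.000 Y3.000
G1 X5.000 Y3.000
G1 X5.000 Y13.000
G1 X0.000 Y13.000
G1 X0.000 Y0.000
; layer 5
G0 Z23.000
G0 X0.000 Y0.000
G1 X27.000 Y0.000
G1 X27.000 Y3.000
G1 X5.000 Y3.000
G1 X5.000 Y13.000
G1 X0.000 Y13.000
G1 X0.000 Y0.000
M2 ; end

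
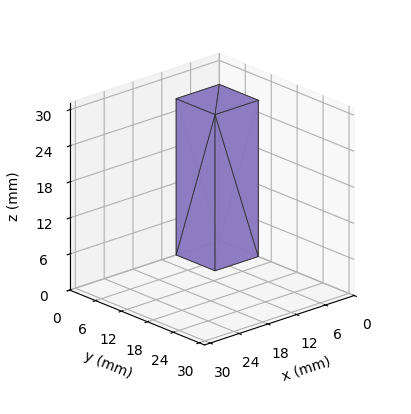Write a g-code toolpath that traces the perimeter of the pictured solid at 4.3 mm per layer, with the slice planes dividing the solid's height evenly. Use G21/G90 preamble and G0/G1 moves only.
Reading the render: the shape is a rectangular box, roughly 9 × 9 mm footprint and 26 mm tall (dimensions read to the nearest mm from the axis ticks). For the g-code, the solid's height is divided into equal slices at the stated Δz and each level perimeter traced with G1 moves after a G0 lift.

; perimeter-only toolpath
G21 ; units = mm
G90 ; absolute positioning
G28 ; home
; layer 1
G0 Z4.3
G0 X0.0 Y0.0
G1 X9.0 Y0.0
G1 X9.0 Y9.0
G1 X0.0 Y9.0
G1 X0.0 Y0.0
; layer 2
G0 Z8.7
G0 X0.0 Y0.0
G1 X9.0 Y0.0
G1 X9.0 Y9.0
G1 X0.0 Y9.0
G1 X0.0 Y0.0
; layer 3
G0 Z13.0
G0 X0.0 Y0.0
G1 X9.0 Y0.0
G1 X9.0 Y9.0
G1 X0.0 Y9.0
G1 X0.0 Y0.0
; layer 4
G0 Z17.3
G0 X0.0 Y0.0
G1 X9.0 Y0.0
G1 X9.0 Y9.0
G1 X0.0 Y9.0
G1 X0.0 Y0.0
; layer 5
G0 Z21.7
G0 X0.0 Y0.0
G1 X9.0 Y0.0
G1 X9.0 Y9.0
G1 X0.0 Y9.0
G1 X0.0 Y0.0
; layer 6
G0 Z26.0
G0 X0.0 Y0.0
G1 X9.0 Y0.0
G1 X9.0 Y9.0
G1 X0.0 Y9.0
G1 X0.0 Y0.0
M2 ; end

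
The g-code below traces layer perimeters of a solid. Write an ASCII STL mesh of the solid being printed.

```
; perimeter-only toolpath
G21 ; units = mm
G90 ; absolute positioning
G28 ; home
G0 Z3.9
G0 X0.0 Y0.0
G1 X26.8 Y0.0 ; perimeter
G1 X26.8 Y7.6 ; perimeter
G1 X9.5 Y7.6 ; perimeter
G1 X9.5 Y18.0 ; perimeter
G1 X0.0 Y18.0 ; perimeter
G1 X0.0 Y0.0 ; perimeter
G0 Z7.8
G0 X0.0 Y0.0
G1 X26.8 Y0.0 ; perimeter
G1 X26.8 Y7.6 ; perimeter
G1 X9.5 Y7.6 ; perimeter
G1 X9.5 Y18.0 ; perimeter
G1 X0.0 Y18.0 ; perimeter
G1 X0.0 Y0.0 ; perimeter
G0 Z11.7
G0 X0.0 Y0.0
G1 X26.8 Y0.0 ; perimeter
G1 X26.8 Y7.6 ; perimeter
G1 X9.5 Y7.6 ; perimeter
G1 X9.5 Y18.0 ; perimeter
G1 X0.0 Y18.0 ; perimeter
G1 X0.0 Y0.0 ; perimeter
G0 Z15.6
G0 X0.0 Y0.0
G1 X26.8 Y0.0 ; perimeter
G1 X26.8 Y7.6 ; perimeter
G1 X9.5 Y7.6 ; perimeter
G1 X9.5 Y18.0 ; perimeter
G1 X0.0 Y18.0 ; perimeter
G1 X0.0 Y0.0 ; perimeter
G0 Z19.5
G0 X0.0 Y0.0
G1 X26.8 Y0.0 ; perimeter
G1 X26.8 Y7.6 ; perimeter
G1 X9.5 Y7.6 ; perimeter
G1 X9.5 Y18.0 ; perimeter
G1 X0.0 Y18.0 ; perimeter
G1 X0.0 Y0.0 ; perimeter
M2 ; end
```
solid part
  facet normal 0.0000 0.0000 -1.0000
    outer loop
      vertex 26.8 7.6 0.0
      vertex 26.8 0.0 0.0
      vertex 0.0 0.0 0.0
    endloop
  endfacet
  facet normal 0.0000 0.0000 -1.0000
    outer loop
      vertex 9.5 7.6 0.0
      vertex 26.8 7.6 0.0
      vertex 0.0 0.0 0.0
    endloop
  endfacet
  facet normal 0.0000 0.0000 -1.0000
    outer loop
      vertex 9.5 18.0 0.0
      vertex 9.5 7.6 0.0
      vertex 0.0 0.0 0.0
    endloop
  endfacet
  facet normal 0.0000 0.0000 -1.0000
    outer loop
      vertex 0.0 18.0 0.0
      vertex 9.5 18.0 0.0
      vertex 0.0 0.0 0.0
    endloop
  endfacet
  facet normal 0.0000 0.0000 1.0000
    outer loop
      vertex 0.0 0.0 19.5
      vertex 26.8 0.0 19.5
      vertex 26.8 7.6 19.5
    endloop
  endfacet
  facet normal 0.0000 0.0000 1.0000
    outer loop
      vertex 0.0 0.0 19.5
      vertex 26.8 7.6 19.5
      vertex 9.5 7.6 19.5
    endloop
  endfacet
  facet normal 0.0000 0.0000 1.0000
    outer loop
      vertex 0.0 0.0 19.5
      vertex 9.5 7.6 19.5
      vertex 9.5 18.0 19.5
    endloop
  endfacet
  facet normal 0.0000 0.0000 1.0000
    outer loop
      vertex 0.0 0.0 19.5
      vertex 9.5 18.0 19.5
      vertex 0.0 18.0 19.5
    endloop
  endfacet
  facet normal 0.0000 -1.0000 0.0000
    outer loop
      vertex 0.0 0.0 0.0
      vertex 26.8 0.0 0.0
      vertex 26.8 0.0 19.5
    endloop
  endfacet
  facet normal 0.0000 -1.0000 0.0000
    outer loop
      vertex 0.0 0.0 0.0
      vertex 26.8 0.0 19.5
      vertex 0.0 0.0 19.5
    endloop
  endfacet
  facet normal 1.0000 0.0000 0.0000
    outer loop
      vertex 26.8 0.0 0.0
      vertex 26.8 7.6 0.0
      vertex 26.8 7.6 19.5
    endloop
  endfacet
  facet normal 1.0000 0.0000 0.0000
    outer loop
      vertex 26.8 0.0 0.0
      vertex 26.8 7.6 19.5
      vertex 26.8 0.0 19.5
    endloop
  endfacet
  facet normal 0.0000 1.0000 0.0000
    outer loop
      vertex 26.8 7.6 0.0
      vertex 9.5 7.6 0.0
      vertex 9.5 7.6 19.5
    endloop
  endfacet
  facet normal 0.0000 1.0000 0.0000
    outer loop
      vertex 26.8 7.6 0.0
      vertex 9.5 7.6 19.5
      vertex 26.8 7.6 19.5
    endloop
  endfacet
  facet normal 1.0000 0.0000 0.0000
    outer loop
      vertex 9.5 7.6 0.0
      vertex 9.5 18.0 0.0
      vertex 9.5 18.0 19.5
    endloop
  endfacet
  facet normal 1.0000 0.0000 0.0000
    outer loop
      vertex 9.5 7.6 0.0
      vertex 9.5 18.0 19.5
      vertex 9.5 7.6 19.5
    endloop
  endfacet
  facet normal 0.0000 1.0000 0.0000
    outer loop
      vertex 9.5 18.0 0.0
      vertex 0.0 18.0 0.0
      vertex 0.0 18.0 19.5
    endloop
  endfacet
  facet normal 0.0000 1.0000 0.0000
    outer loop
      vertex 9.5 18.0 0.0
      vertex 0.0 18.0 19.5
      vertex 9.5 18.0 19.5
    endloop
  endfacet
  facet normal -1.0000 0.0000 0.0000
    outer loop
      vertex 0.0 18.0 0.0
      vertex 0.0 0.0 0.0
      vertex 0.0 0.0 19.5
    endloop
  endfacet
  facet normal -1.0000 0.0000 0.0000
    outer loop
      vertex 0.0 18.0 0.0
      vertex 0.0 0.0 19.5
      vertex 0.0 18.0 19.5
    endloop
  endfacet
endsolid part

The G0 Z moves step by Δz≈3.9 mm. Every layer's G1 loop is the same polygon, so the solid is a straight extrusion of it from z=0 to z≈19.5. Closing with flat bottom and top caps and triangulating gives 20 facets — an L-shaped prism: outer 26.8 × 18 mm, arm thicknesses ≈ 7.6 mm (horizontal) and 9.5 mm (vertical), extruded 19.5 mm in z.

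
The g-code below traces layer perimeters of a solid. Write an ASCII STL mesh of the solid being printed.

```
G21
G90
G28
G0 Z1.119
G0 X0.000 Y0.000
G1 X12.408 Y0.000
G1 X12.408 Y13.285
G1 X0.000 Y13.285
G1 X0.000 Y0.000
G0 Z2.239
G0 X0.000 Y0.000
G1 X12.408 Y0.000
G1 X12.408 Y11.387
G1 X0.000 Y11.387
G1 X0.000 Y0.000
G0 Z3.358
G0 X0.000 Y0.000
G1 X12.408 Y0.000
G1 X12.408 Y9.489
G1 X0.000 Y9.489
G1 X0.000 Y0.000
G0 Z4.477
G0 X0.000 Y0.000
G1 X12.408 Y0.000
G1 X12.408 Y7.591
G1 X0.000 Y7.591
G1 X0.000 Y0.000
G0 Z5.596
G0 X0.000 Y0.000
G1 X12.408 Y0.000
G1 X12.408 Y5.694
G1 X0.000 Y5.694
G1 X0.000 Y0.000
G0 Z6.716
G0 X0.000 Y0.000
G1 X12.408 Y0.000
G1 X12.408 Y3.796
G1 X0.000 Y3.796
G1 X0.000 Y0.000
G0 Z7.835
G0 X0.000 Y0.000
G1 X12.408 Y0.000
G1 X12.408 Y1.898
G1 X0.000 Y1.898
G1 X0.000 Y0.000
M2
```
solid part
  facet normal 0.0000 0.0000 -1.0000
    outer loop
      vertex 12.408 15.183 0.000
      vertex 12.408 0.000 0.000
      vertex 0.000 0.000 0.000
    endloop
  endfacet
  facet normal 0.0000 0.0000 -1.0000
    outer loop
      vertex 0.000 15.183 0.000
      vertex 12.408 15.183 0.000
      vertex 0.000 0.000 0.000
    endloop
  endfacet
  facet normal 0.0000 -1.0000 0.0000
    outer loop
      vertex 0.000 0.000 0.000
      vertex 12.408 0.000 0.000
      vertex 12.408 0.000 8.954
    endloop
  endfacet
  facet normal 0.0000 -1.0000 0.0000
    outer loop
      vertex 0.000 0.000 0.000
      vertex 12.408 0.000 8.954
      vertex 0.000 0.000 8.954
    endloop
  endfacet
  facet normal 0.0000 0.5080 0.8614
    outer loop
      vertex 0.000 0.000 8.954
      vertex 12.408 0.000 8.954
      vertex 12.408 15.183 0.000
    endloop
  endfacet
  facet normal 0.0000 0.5080 0.8614
    outer loop
      vertex 0.000 0.000 8.954
      vertex 12.408 15.183 0.000
      vertex 0.000 15.183 0.000
    endloop
  endfacet
  facet normal -1.0000 0.0000 0.0000
    outer loop
      vertex 0.000 0.000 8.954
      vertex 0.000 15.183 0.000
      vertex 0.000 0.000 0.000
    endloop
  endfacet
  facet normal 1.0000 0.0000 0.0000
    outer loop
      vertex 12.408 0.000 0.000
      vertex 12.408 15.183 0.000
      vertex 12.408 0.000 8.954
    endloop
  endfacet
endsolid part

The G0 Z moves step by Δz≈1.119 mm. The G1 loops shrink linearly with z, so the solid tapers from its base footprint up to z≈8.95. Closing with a flat bottom cap and the tapered top and triangulating gives 8 facets — a wedge (ramp): 12.4 × 15.2 mm base, rising to 8.95 mm along the y=0 edge and sloping linearly to z=0 at y=15.2.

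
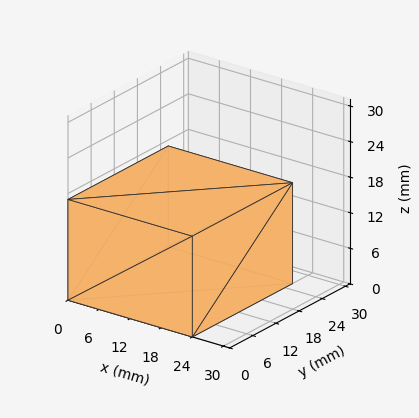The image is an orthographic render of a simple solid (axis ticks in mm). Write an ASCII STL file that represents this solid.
Reading the render: the shape is a rectangular box, roughly 24 × 26 mm footprint and 17 mm tall (dimensions read to the nearest mm from the axis ticks). For the STL, each face is triangulated and given an outward normal.

solid part
  facet normal 0.0000 0.0000 -1.0000
    outer loop
      vertex 24.0 26.0 0.0
      vertex 24.0 0.0 0.0
      vertex 0.0 0.0 0.0
    endloop
  endfacet
  facet normal 0.0000 0.0000 -1.0000
    outer loop
      vertex 0.0 26.0 0.0
      vertex 24.0 26.0 0.0
      vertex 0.0 0.0 0.0
    endloop
  endfacet
  facet normal 0.0000 0.0000 1.0000
    outer loop
      vertex 0.0 0.0 17.0
      vertex 24.0 0.0 17.0
      vertex 24.0 26.0 17.0
    endloop
  endfacet
  facet normal 0.0000 0.0000 1.0000
    outer loop
      vertex 0.0 0.0 17.0
      vertex 24.0 26.0 17.0
      vertex 0.0 26.0 17.0
    endloop
  endfacet
  facet normal 0.0000 -1.0000 0.0000
    outer loop
      vertex 0.0 0.0 0.0
      vertex 24.0 0.0 0.0
      vertex 24.0 0.0 17.0
    endloop
  endfacet
  facet normal 0.0000 -1.0000 0.0000
    outer loop
      vertex 0.0 0.0 0.0
      vertex 24.0 0.0 17.0
      vertex 0.0 0.0 17.0
    endloop
  endfacet
  facet normal 0.0000 1.0000 0.0000
    outer loop
      vertex 24.0 26.0 17.0
      vertex 24.0 26.0 0.0
      vertex 0.0 26.0 0.0
    endloop
  endfacet
  facet normal 0.0000 1.0000 0.0000
    outer loop
      vertex 0.0 26.0 17.0
      vertex 24.0 26.0 17.0
      vertex 0.0 26.0 0.0
    endloop
  endfacet
  facet normal -1.0000 0.0000 0.0000
    outer loop
      vertex 0.0 26.0 17.0
      vertex 0.0 26.0 0.0
      vertex 0.0 0.0 0.0
    endloop
  endfacet
  facet normal -1.0000 0.0000 0.0000
    outer loop
      vertex 0.0 0.0 17.0
      vertex 0.0 26.0 17.0
      vertex 0.0 0.0 0.0
    endloop
  endfacet
  facet normal 1.0000 0.0000 0.0000
    outer loop
      vertex 24.0 0.0 0.0
      vertex 24.0 26.0 0.0
      vertex 24.0 26.0 17.0
    endloop
  endfacet
  facet normal 1.0000 0.0000 0.0000
    outer loop
      vertex 24.0 0.0 0.0
      vertex 24.0 26.0 17.0
      vertex 24.0 0.0 17.0
    endloop
  endfacet
endsolid part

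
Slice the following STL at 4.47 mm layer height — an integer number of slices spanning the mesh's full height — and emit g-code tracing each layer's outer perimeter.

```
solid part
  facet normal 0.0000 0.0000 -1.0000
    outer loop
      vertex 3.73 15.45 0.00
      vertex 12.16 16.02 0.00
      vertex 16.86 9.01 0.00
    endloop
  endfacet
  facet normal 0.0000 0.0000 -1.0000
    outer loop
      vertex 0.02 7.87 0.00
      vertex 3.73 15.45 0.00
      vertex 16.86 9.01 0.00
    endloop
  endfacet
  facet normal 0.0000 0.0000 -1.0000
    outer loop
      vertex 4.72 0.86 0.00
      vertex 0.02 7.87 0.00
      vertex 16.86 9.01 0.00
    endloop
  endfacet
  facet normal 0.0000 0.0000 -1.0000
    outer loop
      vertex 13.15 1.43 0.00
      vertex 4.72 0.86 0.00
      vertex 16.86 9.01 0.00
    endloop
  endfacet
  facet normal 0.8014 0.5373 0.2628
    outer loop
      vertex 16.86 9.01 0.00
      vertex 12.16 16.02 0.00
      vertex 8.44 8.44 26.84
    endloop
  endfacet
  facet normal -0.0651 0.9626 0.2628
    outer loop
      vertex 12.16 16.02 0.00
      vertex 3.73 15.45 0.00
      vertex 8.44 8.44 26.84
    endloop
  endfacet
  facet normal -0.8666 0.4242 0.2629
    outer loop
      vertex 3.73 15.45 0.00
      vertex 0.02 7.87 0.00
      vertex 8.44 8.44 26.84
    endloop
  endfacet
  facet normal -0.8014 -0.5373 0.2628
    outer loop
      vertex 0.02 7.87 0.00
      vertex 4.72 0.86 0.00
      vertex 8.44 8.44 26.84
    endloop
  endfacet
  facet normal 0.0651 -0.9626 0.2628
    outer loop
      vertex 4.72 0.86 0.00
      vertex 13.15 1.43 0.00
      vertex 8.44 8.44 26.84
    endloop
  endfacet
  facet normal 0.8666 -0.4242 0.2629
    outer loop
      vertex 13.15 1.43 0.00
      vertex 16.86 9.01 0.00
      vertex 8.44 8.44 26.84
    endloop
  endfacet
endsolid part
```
; perimeter-only toolpath
G21 ; units = mm
G90 ; absolute positioning
G28 ; home
; layer 1
G0 Z4.47
G0 X15.46 Y8.91
G1 X11.54 Y14.76
G1 X4.52 Y14.28
G1 X1.42 Y7.96
G1 X5.34 Y2.12
G1 X12.36 Y2.60
G1 X15.46 Y8.91
; layer 2
G0 Z8.95
G0 X14.05 Y8.82
G1 X10.92 Y13.49
G1 X5.30 Y13.11
G1 X2.83 Y8.06
G1 X5.96 Y3.39
G1 X11.58 Y3.77
G1 X14.05 Y8.82
; layer 3
G0 Z13.42
G0 X12.65 Y8.72
G1 X10.30 Y12.23
G1 X6.08 Y11.94
G1 X4.23 Y8.15
G1 X6.58 Y4.65
G1 X10.79 Y4.94
G1 X12.65 Y8.72
; layer 4
G0 Z17.89
G0 X11.25 Y8.63
G1 X9.68 Y10.97
G1 X6.87 Y10.78
G1 X5.63 Y8.25
G1 X7.20 Y5.91
G1 X10.01 Y6.10
G1 X11.25 Y8.63
; layer 5
G0 Z22.37
G0 X9.84 Y8.54
G1 X9.06 Y9.70
G1 X7.65 Y9.61
G1 X7.04 Y8.34
G1 X7.82 Y7.18
G1 X9.22 Y7.27
G1 X9.84 Y8.54
M2 ; end

The solid is a regular 6-sided pyramid, base circumscribed radius ≈ 8.44 mm, apex at z ≈ 26.8 mm. Slicing at Δz = 4.47 mm — 6 equal slices spanning the solid's height, so layer i sits at z = i·h/6 — gives 5 non-empty perimeters. Each is a 6-segment closed polygon; G0 lifts to the layer z and rapids to the start vertex, then G1 traces the edges. The cross-section shrinks linearly with z (the slice at the apex is degenerate and omitted).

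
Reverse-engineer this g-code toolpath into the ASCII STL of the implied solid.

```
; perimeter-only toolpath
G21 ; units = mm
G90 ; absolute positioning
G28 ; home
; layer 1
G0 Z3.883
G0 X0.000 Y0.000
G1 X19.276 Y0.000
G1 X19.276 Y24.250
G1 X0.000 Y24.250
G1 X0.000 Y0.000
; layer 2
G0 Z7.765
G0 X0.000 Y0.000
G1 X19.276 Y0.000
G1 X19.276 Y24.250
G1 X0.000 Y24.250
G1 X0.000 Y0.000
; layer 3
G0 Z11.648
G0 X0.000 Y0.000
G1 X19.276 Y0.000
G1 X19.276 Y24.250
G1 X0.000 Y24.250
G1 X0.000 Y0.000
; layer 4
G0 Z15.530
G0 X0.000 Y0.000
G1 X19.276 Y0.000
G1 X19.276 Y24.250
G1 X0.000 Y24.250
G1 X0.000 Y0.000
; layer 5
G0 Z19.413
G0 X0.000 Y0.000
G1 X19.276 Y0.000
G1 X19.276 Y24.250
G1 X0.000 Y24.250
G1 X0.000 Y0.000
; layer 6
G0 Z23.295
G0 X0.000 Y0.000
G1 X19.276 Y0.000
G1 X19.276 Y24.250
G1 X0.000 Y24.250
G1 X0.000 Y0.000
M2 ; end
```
solid part
  facet normal 0.0000 0.0000 -1.0000
    outer loop
      vertex 19.276 24.250 0.000
      vertex 19.276 0.000 0.000
      vertex 0.000 0.000 0.000
    endloop
  endfacet
  facet normal 0.0000 0.0000 -1.0000
    outer loop
      vertex 0.000 24.250 0.000
      vertex 19.276 24.250 0.000
      vertex 0.000 0.000 0.000
    endloop
  endfacet
  facet normal 0.0000 0.0000 1.0000
    outer loop
      vertex 0.000 0.000 23.295
      vertex 19.276 0.000 23.295
      vertex 19.276 24.250 23.295
    endloop
  endfacet
  facet normal 0.0000 0.0000 1.0000
    outer loop
      vertex 0.000 0.000 23.295
      vertex 19.276 24.250 23.295
      vertex 0.000 24.250 23.295
    endloop
  endfacet
  facet normal 0.0000 -1.0000 0.0000
    outer loop
      vertex 0.000 0.000 0.000
      vertex 19.276 0.000 0.000
      vertex 19.276 0.000 23.295
    endloop
  endfacet
  facet normal 0.0000 -1.0000 0.0000
    outer loop
      vertex 0.000 0.000 0.000
      vertex 19.276 0.000 23.295
      vertex 0.000 0.000 23.295
    endloop
  endfacet
  facet normal 0.0000 1.0000 0.0000
    outer loop
      vertex 19.276 24.250 23.295
      vertex 19.276 24.250 0.000
      vertex 0.000 24.250 0.000
    endloop
  endfacet
  facet normal 0.0000 1.0000 0.0000
    outer loop
      vertex 0.000 24.250 23.295
      vertex 19.276 24.250 23.295
      vertex 0.000 24.250 0.000
    endloop
  endfacet
  facet normal -1.0000 0.0000 0.0000
    outer loop
      vertex 0.000 24.250 23.295
      vertex 0.000 24.250 0.000
      vertex 0.000 0.000 0.000
    endloop
  endfacet
  facet normal -1.0000 0.0000 0.0000
    outer loop
      vertex 0.000 0.000 23.295
      vertex 0.000 24.250 23.295
      vertex 0.000 0.000 0.000
    endloop
  endfacet
  facet normal 1.0000 0.0000 0.0000
    outer loop
      vertex 19.276 0.000 0.000
      vertex 19.276 24.250 0.000
      vertex 19.276 24.250 23.295
    endloop
  endfacet
  facet normal 1.0000 0.0000 0.0000
    outer loop
      vertex 19.276 0.000 0.000
      vertex 19.276 24.250 23.295
      vertex 19.276 0.000 23.295
    endloop
  endfacet
endsolid part

The G0 Z moves step by Δz≈3.883 mm. Every layer's G1 loop is the same polygon, so the solid is a straight extrusion of it from z=0 to z≈23.3. Closing with flat bottom and top caps and triangulating gives 12 facets — a rectangular box, roughly 19.3 × 24.2 mm footprint and 23.3 mm tall.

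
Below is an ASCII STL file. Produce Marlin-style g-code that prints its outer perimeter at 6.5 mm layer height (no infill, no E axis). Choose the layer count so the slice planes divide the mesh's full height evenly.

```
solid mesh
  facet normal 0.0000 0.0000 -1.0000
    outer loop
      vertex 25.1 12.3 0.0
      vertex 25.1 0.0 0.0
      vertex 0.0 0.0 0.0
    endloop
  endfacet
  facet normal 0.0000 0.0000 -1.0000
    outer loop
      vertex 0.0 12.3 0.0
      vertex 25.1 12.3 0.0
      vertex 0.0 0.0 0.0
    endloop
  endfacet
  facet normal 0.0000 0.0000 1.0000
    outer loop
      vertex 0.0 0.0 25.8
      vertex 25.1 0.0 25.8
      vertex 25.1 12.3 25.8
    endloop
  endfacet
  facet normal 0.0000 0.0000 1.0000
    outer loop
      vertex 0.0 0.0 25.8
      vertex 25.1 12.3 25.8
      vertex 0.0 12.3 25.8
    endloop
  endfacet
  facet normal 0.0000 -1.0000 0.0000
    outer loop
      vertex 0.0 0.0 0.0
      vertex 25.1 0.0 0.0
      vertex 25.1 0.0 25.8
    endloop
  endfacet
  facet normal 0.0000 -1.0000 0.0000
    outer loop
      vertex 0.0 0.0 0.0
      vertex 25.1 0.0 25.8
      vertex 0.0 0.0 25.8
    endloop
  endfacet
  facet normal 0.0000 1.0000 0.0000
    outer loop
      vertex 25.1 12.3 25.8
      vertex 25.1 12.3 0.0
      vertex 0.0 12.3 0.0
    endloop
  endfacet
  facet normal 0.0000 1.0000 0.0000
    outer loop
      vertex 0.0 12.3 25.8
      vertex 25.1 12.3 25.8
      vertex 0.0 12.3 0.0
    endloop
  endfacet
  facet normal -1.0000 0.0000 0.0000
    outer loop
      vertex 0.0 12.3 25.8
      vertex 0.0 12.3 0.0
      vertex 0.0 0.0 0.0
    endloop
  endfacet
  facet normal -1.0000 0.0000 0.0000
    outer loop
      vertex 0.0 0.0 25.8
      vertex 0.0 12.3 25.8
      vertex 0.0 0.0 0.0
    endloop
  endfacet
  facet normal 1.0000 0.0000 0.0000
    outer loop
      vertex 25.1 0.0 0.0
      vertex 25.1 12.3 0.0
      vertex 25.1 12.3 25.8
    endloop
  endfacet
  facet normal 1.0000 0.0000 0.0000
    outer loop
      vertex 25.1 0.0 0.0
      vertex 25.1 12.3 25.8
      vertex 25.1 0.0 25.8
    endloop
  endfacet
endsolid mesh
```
; perimeter-only toolpath
G21 ; units = mm
G90 ; absolute positioning
G28 ; home
; layer 1
G0 Z6.5
G0 X0.0 Y0.0
G1 X25.1 Y0.0
G1 X25.1 Y12.3
G1 X0.0 Y12.3
G1 X0.0 Y0.0
; layer 2
G0 Z12.9
G0 X0.0 Y0.0
G1 X25.1 Y0.0
G1 X25.1 Y12.3
G1 X0.0 Y12.3
G1 X0.0 Y0.0
; layer 3
G0 Z19.4
G0 X0.0 Y0.0
G1 X25.1 Y0.0
G1 X25.1 Y12.3
G1 X0.0 Y12.3
G1 X0.0 Y0.0
; layer 4
G0 Z25.8
G0 X0.0 Y0.0
G1 X25.1 Y0.0
G1 X25.1 Y12.3
G1 X0.0 Y12.3
G1 X0.0 Y0.0
M2 ; end

The solid is a rectangular box, roughly 25.1 × 12.3 mm footprint and 25.8 mm tall. Slicing at Δz = 6.5 mm — 4 equal slices spanning the solid's height, so layer i sits at z = i·h/4 — gives 4 non-empty perimeters. Each is a 4-segment closed polygon; G0 lifts to the layer z and rapids to the start vertex, then G1 traces the edges.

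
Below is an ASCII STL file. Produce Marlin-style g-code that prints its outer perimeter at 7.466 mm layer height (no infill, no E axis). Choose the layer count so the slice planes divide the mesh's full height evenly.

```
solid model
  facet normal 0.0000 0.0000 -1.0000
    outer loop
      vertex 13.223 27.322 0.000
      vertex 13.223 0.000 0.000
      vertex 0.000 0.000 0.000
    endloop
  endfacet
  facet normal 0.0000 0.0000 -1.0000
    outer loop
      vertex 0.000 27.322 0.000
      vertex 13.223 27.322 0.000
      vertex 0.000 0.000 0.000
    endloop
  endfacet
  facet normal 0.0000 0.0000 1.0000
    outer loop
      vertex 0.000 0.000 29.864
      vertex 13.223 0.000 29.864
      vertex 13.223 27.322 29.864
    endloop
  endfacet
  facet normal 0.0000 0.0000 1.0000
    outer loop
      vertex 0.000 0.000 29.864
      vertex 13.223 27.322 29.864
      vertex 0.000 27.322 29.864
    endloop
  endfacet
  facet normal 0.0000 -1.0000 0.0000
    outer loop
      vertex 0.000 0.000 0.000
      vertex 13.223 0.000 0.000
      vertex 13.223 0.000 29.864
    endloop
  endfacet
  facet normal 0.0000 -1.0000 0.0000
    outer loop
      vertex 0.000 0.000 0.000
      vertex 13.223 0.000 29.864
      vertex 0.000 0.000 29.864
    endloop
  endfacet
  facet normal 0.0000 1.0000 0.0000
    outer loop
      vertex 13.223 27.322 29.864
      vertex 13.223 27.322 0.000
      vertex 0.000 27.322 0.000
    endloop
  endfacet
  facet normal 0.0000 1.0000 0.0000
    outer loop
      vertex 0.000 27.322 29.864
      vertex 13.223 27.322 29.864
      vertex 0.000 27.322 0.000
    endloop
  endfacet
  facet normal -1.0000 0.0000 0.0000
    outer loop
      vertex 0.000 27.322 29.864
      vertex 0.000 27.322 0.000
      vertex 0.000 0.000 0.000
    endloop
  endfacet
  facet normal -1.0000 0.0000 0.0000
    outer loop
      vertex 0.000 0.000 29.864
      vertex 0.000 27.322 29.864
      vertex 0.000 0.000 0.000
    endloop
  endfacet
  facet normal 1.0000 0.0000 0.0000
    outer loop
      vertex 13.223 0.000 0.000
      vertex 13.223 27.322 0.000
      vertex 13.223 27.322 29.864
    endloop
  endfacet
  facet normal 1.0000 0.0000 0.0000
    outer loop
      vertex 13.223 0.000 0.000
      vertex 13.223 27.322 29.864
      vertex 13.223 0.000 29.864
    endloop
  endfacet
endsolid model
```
; perimeter-only toolpath
G21 ; units = mm
G90 ; absolute positioning
G28 ; home
; layer 1
G0 Z7.466
G0 X0.000 Y0.000
G1 X13.223 Y0.000
G1 X13.223 Y27.322
G1 X0.000 Y27.322
G1 X0.000 Y0.000
; layer 2
G0 Z14.932
G0 X0.000 Y0.000
G1 X13.223 Y0.000
G1 X13.223 Y27.322
G1 X0.000 Y27.322
G1 X0.000 Y0.000
; layer 3
G0 Z22.398
G0 X0.000 Y0.000
G1 X13.223 Y0.000
G1 X13.223 Y27.322
G1 X0.000 Y27.322
G1 X0.000 Y0.000
; layer 4
G0 Z29.864
G0 X0.000 Y0.000
G1 X13.223 Y0.000
G1 X13.223 Y27.322
G1 X0.000 Y27.322
G1 X0.000 Y0.000
M2 ; end

The solid is a rectangular box, roughly 13.2 × 27.3 mm footprint and 29.9 mm tall. Slicing at Δz = 7.466 mm — 4 equal slices spanning the solid's height, so layer i sits at z = i·h/4 — gives 4 non-empty perimeters. Each is a 4-segment closed polygon; G0 lifts to the layer z and rapids to the start vertex, then G1 traces the edges.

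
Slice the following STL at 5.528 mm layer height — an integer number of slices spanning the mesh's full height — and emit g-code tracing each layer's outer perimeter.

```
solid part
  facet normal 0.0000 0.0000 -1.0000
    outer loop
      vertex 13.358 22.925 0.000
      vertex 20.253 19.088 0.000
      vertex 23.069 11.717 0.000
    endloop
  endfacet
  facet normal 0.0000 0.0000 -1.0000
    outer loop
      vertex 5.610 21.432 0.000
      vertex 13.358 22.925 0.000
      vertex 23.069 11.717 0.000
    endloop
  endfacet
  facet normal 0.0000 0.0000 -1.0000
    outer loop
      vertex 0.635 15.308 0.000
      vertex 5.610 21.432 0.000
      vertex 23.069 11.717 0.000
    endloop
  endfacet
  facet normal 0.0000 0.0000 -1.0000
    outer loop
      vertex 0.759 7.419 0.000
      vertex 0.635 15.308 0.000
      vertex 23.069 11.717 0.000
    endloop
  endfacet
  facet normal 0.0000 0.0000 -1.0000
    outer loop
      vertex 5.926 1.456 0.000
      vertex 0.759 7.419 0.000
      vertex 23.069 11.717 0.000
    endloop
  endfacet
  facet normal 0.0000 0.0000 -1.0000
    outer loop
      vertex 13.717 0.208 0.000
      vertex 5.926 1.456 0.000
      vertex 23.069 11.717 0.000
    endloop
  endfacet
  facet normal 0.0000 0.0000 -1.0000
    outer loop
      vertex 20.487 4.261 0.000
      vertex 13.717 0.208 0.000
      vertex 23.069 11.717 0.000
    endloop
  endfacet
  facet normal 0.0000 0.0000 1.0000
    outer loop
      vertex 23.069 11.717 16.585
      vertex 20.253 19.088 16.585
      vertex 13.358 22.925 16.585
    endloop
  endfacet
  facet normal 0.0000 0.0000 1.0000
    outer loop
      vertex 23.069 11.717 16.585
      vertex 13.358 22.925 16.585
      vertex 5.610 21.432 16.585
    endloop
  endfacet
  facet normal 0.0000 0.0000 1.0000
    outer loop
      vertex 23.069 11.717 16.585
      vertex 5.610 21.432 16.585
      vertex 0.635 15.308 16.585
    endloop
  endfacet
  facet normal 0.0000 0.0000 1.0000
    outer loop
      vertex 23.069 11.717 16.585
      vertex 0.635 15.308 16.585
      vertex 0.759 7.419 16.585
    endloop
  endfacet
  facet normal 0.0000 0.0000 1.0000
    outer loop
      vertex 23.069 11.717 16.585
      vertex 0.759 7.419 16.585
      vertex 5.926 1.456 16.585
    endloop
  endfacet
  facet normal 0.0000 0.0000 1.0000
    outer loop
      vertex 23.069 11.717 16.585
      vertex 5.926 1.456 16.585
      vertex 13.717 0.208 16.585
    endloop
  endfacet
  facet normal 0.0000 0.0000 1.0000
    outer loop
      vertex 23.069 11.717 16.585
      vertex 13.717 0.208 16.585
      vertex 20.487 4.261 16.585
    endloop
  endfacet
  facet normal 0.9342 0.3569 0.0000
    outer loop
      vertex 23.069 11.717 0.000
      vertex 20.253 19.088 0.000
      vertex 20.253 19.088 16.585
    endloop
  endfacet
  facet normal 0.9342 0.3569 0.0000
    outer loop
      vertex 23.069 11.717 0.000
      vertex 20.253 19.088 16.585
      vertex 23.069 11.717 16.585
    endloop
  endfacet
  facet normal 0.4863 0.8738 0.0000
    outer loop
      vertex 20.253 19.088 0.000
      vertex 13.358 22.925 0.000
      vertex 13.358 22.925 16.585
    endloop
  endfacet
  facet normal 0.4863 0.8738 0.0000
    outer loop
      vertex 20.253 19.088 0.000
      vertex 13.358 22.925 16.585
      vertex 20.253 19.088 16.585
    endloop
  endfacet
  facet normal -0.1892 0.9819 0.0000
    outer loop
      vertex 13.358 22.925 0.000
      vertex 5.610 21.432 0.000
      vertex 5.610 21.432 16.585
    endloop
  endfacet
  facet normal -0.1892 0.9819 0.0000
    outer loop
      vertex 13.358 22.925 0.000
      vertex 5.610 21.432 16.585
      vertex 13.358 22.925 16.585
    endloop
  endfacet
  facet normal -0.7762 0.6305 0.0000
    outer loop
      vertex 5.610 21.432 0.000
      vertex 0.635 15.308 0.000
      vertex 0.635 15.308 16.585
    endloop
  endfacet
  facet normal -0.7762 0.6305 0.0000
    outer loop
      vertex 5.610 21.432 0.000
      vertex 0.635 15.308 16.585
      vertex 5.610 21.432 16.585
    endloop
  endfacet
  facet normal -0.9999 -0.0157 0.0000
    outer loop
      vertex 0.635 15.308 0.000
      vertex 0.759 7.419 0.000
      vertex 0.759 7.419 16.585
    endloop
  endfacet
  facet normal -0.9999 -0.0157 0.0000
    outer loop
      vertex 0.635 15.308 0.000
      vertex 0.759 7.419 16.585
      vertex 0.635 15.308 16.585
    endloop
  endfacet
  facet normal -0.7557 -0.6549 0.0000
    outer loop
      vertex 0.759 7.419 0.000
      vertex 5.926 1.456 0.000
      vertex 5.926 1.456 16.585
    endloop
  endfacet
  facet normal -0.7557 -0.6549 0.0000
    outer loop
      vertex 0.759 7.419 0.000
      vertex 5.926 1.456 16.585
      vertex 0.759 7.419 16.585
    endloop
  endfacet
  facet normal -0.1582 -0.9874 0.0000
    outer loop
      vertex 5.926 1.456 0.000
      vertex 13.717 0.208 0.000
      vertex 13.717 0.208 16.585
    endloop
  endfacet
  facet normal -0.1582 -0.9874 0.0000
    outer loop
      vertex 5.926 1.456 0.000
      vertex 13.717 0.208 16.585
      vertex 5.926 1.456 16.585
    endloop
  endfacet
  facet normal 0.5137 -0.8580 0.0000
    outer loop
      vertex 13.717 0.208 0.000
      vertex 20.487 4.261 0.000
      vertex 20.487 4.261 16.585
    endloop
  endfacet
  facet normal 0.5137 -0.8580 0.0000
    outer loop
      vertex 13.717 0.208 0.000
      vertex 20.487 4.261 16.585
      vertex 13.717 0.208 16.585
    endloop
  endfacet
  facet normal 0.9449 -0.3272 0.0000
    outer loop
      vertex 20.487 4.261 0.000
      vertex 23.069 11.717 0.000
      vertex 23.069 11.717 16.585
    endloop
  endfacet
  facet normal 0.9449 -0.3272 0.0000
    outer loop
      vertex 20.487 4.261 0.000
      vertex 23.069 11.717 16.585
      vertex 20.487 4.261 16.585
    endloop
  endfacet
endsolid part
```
; perimeter-only toolpath
G21 ; units = mm
G90 ; absolute positioning
G28 ; home
; layer 1
G0 Z5.528
G0 X23.069 Y11.717
G1 X20.253 Y19.088
G1 X13.358 Y22.925
G1 X5.610 Y21.432
G1 X0.635 Y15.308
G1 X0.759 Y7.419
G1 X5.926 Y1.456
G1 X13.717 Y0.208
G1 X20.487 Y4.261
G1 X23.069 Y11.717
; layer 2
G0 Z11.057
G0 X23.069 Y11.717
G1 X20.253 Y19.088
G1 X13.358 Y22.925
G1 X5.610 Y21.432
G1 X0.635 Y15.308
G1 X0.759 Y7.419
G1 X5.926 Y1.456
G1 X13.717 Y0.208
G1 X20.487 Y4.261
G1 X23.069 Y11.717
; layer 3
G0 Z16.585
G0 X23.069 Y11.717
G1 X20.253 Y19.088
G1 X13.358 Y22.925
G1 X5.610 Y21.432
G1 X0.635 Y15.308
G1 X0.759 Y7.419
G1 X5.926 Y1.456
G1 X13.717 Y0.208
G1 X20.487 Y4.261
G1 X23.069 Y11.717
M2 ; end

The solid is a regular 9-sided prism (a cylinder approximated with 9 flat sides), circumscribed radius ≈ 11.5 mm, height ≈ 16.6 mm. Slicing at Δz = 5.528 mm — 3 equal slices spanning the solid's height, so layer i sits at z = i·h/3 — gives 3 non-empty perimeters. Each is a 9-segment closed polygon; G0 lifts to the layer z and rapids to the start vertex, then G1 traces the edges.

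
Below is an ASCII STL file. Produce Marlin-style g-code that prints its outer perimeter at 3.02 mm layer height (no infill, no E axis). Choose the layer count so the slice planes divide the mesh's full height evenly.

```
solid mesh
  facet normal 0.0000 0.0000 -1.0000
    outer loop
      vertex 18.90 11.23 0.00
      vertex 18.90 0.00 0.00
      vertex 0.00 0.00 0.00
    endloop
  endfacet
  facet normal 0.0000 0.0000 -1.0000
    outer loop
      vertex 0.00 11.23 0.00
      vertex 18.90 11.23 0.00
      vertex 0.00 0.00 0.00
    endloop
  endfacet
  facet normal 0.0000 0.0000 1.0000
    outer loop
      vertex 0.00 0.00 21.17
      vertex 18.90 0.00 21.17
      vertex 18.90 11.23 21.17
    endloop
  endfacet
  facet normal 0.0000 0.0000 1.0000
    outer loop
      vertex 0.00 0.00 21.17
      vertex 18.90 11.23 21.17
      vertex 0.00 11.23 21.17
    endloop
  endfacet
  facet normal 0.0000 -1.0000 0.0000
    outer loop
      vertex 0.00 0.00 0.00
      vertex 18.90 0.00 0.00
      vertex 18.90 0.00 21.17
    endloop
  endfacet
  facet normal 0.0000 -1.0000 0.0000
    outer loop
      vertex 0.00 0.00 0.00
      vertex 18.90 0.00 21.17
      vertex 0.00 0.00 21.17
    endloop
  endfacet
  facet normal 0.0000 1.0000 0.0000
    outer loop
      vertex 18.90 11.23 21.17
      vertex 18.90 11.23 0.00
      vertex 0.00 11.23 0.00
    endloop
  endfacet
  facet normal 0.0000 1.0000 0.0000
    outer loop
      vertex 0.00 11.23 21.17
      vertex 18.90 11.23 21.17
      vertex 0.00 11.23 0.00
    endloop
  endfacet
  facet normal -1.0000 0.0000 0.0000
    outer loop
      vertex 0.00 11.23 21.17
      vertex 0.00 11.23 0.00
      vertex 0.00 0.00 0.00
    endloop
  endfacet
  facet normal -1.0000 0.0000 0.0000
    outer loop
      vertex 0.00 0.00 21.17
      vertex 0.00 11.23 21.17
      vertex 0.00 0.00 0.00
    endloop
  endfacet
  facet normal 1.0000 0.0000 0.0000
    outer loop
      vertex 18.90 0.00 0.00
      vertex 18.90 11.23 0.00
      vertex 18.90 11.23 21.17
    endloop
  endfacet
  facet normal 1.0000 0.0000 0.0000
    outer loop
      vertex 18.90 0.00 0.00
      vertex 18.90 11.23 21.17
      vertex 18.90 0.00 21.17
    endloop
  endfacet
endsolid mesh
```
; perimeter-only toolpath
G21 ; units = mm
G90 ; absolute positioning
G28 ; home
; layer 1
G0 Z3.02
G0 X0.00 Y0.00
G1 X18.90 Y0.00
G1 X18.90 Y11.23
G1 X0.00 Y11.23
G1 X0.00 Y0.00
; layer 2
G0 Z6.05
G0 X0.00 Y0.00
G1 X18.90 Y0.00
G1 X18.90 Y11.23
G1 X0.00 Y11.23
G1 X0.00 Y0.00
; layer 3
G0 Z9.07
G0 X0.00 Y0.00
G1 X18.90 Y0.00
G1 X18.90 Y11.23
G1 X0.00 Y11.23
G1 X0.00 Y0.00
; layer 4
G0 Z12.10
G0 X0.00 Y0.00
G1 X18.90 Y0.00
G1 X18.90 Y11.23
G1 X0.00 Y11.23
G1 X0.00 Y0.00
; layer 5
G0 Z15.12
G0 X0.00 Y0.00
G1 X18.90 Y0.00
G1 X18.90 Y11.23
G1 X0.00 Y11.23
G1 X0.00 Y0.00
; layer 6
G0 Z18.15
G0 X0.00 Y0.00
G1 X18.90 Y0.00
G1 X18.90 Y11.23
G1 X0.00 Y11.23
G1 X0.00 Y0.00
; layer 7
G0 Z21.17
G0 X0.00 Y0.00
G1 X18.90 Y0.00
G1 X18.90 Y11.23
G1 X0.00 Y11.23
G1 X0.00 Y0.00
M2 ; end

The solid is a rectangular box, roughly 18.9 × 11.2 mm footprint and 21.2 mm tall. Slicing at Δz = 3.02 mm — 7 equal slices spanning the solid's height, so layer i sits at z = i·h/7 — gives 7 non-empty perimeters. Each is a 4-segment closed polygon; G0 lifts to the layer z and rapids to the start vertex, then G1 traces the edges.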